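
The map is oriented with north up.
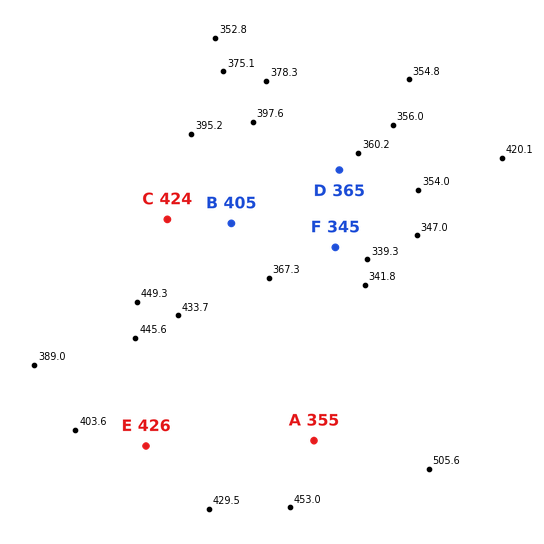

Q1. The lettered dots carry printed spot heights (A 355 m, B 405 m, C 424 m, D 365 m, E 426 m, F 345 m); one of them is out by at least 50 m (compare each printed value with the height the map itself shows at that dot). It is A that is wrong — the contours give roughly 417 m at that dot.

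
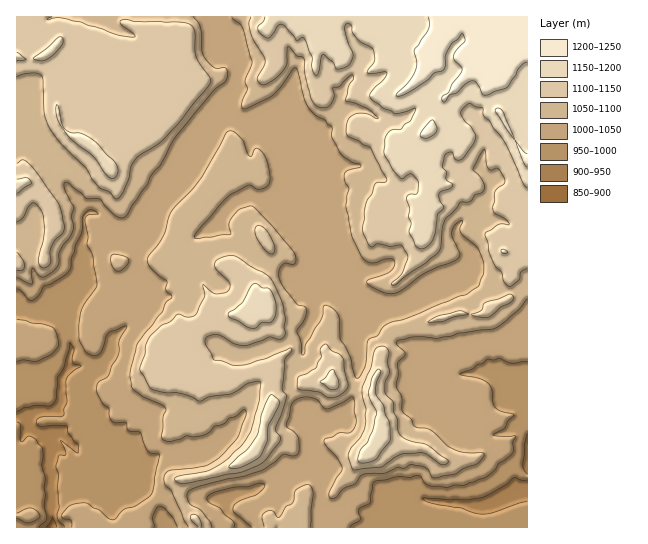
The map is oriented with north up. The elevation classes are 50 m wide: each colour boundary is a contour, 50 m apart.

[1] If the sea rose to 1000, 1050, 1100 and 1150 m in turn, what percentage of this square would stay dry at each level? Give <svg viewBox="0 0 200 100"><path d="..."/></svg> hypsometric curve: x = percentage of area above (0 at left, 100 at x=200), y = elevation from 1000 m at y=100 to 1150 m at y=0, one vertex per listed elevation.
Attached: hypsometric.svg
<svg viewBox="0 0 200 100"><path d="M173 100l-60-33-45-34-44-33"/></svg>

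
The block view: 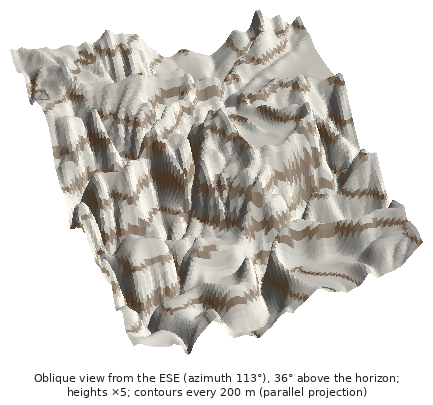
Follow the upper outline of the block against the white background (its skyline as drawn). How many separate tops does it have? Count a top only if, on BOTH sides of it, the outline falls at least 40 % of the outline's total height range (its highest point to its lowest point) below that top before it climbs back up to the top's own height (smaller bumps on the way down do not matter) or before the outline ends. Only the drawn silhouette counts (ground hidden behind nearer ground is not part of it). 0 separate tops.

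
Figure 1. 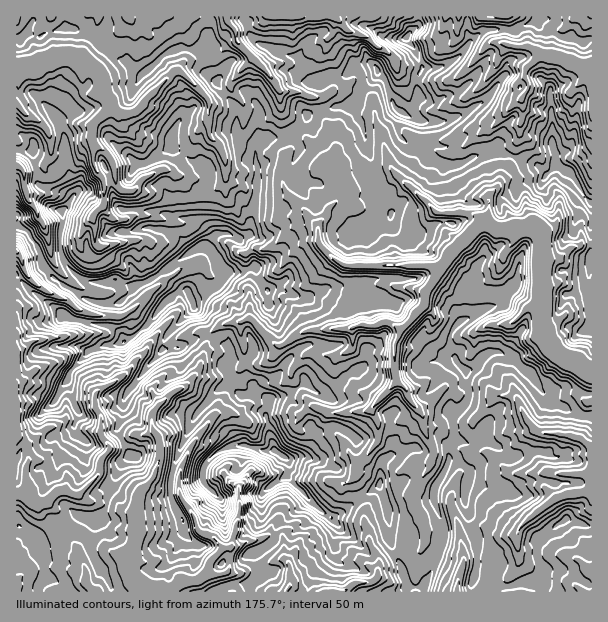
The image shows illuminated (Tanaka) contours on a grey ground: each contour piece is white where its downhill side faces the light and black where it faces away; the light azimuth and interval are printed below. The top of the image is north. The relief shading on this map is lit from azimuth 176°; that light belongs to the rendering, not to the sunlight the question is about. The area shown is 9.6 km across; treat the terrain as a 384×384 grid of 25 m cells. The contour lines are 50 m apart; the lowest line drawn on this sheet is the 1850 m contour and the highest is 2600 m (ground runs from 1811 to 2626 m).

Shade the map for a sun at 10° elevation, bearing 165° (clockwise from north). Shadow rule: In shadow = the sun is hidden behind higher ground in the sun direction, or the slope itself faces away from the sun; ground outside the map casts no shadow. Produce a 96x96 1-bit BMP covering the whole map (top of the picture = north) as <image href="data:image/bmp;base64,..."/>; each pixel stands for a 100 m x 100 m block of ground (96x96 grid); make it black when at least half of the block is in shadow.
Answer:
<image width="96" height="96" href="data:image/bmp;base64,Qk2+BAAAAAAAAD4AAAAoAAAAYAAAAGAAAAABAAEAAAAAAIAEAAATCwAAEwsAAAIAAAAAAAAA////AAAAAAAAMAA/gAcB/wAAAAgAIAAf/AIA/7AgAAAAAAAf/gAAfhgwMAEAAAAD/0AAHRgwHAIAAAcB+HAAjBgwGAgAAAEB+DAAAAAwGMgAAAAA/AAAAAAwGAAAAAAAf4AAAAAAeAAAAAeD3+AAAAAA/AAAAAfHj+AAAAAAfgAAAAfHDAAAAAAAH4D8AAcGDAAAAAAAD8H/AAAMDAAAAAAAD/f/HAAcBgAeAAAAB//+/gAYBgA/AAAAA////AQyBgB/gAAAAf7n+Aewd4D/wBgAB/7D/AeA98H/8BwAB/wAjgPc9/H/+BwgePwABwPe4/j5+Z4gf/4gBwHeG/gA+E4AAPA4BwHfCcAG+D8AAAAgA8HvgARGeA8YAASAAfnvwH/wPA8AMDCAA/3v///gPf8AP/7YD7/////APv8A3/yOHD////+A//8Yf/iHkxH///+z//4ID+AAwwEf/////fgMDgDwiAGf////+HgGCAD4CAH//////nMHAAP8AYH///zgP+djwBf+AMD//+AAH8PjwB7+B8B///wAD/OBAAP/A+E/7/4wB5kAACf/AfCf7/48A4AAAP//gPhPz/eeAwAAAf7/wHwHh/v/g8AwB/7/wB4DZ/v/w/A4D/7/4A4B5//nw/w8D/z/+AcAR/8Dwfvf//D//4dwBv/98d///+C//+G8B///+e9///hH//HAf8f///8f/8wAJ/zAf4H///+P/74cP/xgPwAA/f/D/757//4wAgAAAH/4H1xz+f8AAAAAAH/+HlwHx5+AAAAAAD/+AGAPv8/AAACAA//MAGA+f8f4AAfgD//BgHh44D/8AHH+B5/D4Hhjn//+AHj////h4Hjjf//+AHx////x4PjHf//+Hxx////x8Pz2///wP/5//+/58P7O///4P/58AAP88P+O///8f/9wAAP/+M8e////4bhgAAH//MYe////jFxgAAD//PI+f////3AwAAA/+HD+f////jgYAAy/+HF+f////gAYAA//cDj4P////gAMAA/+ADD/v////gAOABwBAAD/n////wAEAbgdAAH/z////wAAAOABgAH//////gAAA8AAwAH//////wAAA4AA4gP//////wAAAwAAAwf//////gAAAAAAAY//////8AAAAAGAA56f////8AAAAAPwD55f////8AAAAAH8PxPf////4AAAAAA/Pxj/////44AAAADfH5n/////x/gAAAAv/9n/////w/4AAAAP//3////v8/4AAAAH37z/H//3834AAD/B/7z/H//58z/gAM/w/7z+P///7j//AcH4f/z+P///nT//g4L+f77+v///G7/fA+/+P77////+H/4AA//vP/7//+f83/jgA8P3n/z/v8P5z/D8B+B/3/z/3wz/7/7+D+Q///z/hh5/99z//8+fz/j/AB8A/4L//w/P//AAAB/EPh///g/n/8AAAB/+Pn//+D/3/wAAAD/+ff//95/7zhfIBH/+f////8f8AD/PJD//ef///+P/+B/Gej////////v//A8="/>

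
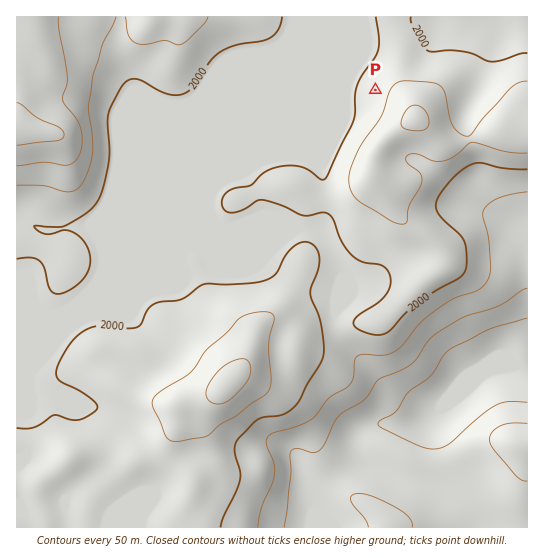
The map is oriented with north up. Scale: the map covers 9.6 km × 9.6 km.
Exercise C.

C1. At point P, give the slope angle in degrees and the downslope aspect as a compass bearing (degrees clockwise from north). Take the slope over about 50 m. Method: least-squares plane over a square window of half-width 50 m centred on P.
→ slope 5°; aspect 286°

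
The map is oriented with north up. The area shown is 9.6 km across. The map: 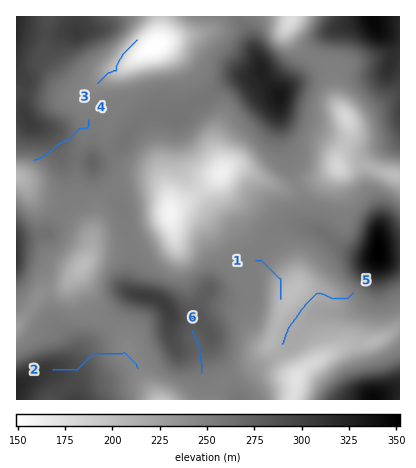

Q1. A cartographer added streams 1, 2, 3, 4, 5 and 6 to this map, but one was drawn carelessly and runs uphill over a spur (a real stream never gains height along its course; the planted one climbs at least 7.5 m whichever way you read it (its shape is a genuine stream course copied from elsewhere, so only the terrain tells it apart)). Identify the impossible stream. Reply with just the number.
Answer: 4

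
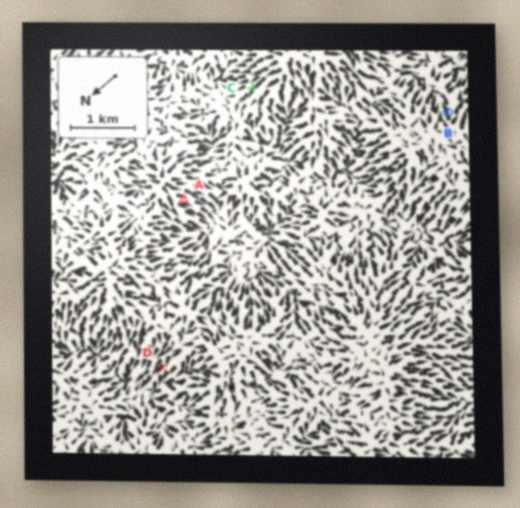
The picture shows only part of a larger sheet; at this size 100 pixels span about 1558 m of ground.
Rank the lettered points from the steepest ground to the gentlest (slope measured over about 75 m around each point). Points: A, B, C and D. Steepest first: A B D C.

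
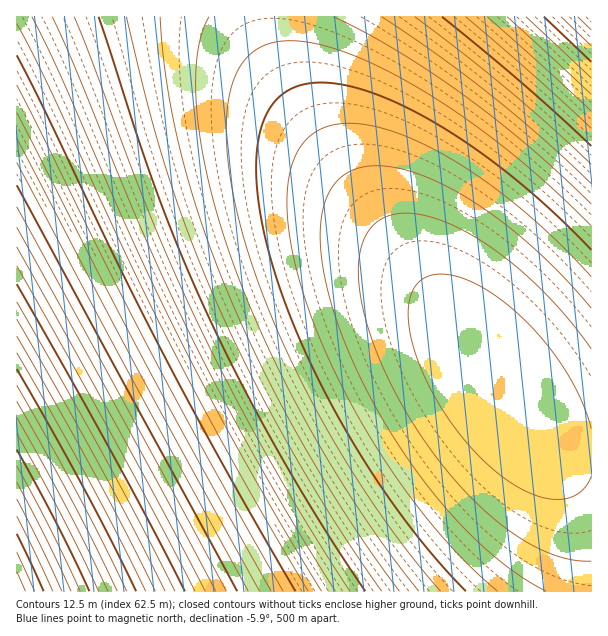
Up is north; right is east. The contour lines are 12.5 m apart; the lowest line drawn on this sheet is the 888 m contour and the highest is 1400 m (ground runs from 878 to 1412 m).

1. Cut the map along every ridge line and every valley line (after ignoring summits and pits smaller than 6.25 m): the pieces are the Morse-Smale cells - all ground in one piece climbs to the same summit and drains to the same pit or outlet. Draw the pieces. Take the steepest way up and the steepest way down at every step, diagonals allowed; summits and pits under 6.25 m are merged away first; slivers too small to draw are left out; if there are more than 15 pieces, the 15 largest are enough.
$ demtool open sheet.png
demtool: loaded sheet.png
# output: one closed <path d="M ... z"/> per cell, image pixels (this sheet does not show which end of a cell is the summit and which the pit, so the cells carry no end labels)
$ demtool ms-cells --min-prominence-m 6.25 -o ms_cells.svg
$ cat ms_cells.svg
<path d="M272 16l-256 1 0 574 575 1 1-139-20-2-14-5-16-10-16-16-156-208-48-69-22-38-12-24-11-28z"/><path d="M591 16l-319 1 2 24 14 40 26 50 34 49 178 240 26 24 29 8 11 0z"/>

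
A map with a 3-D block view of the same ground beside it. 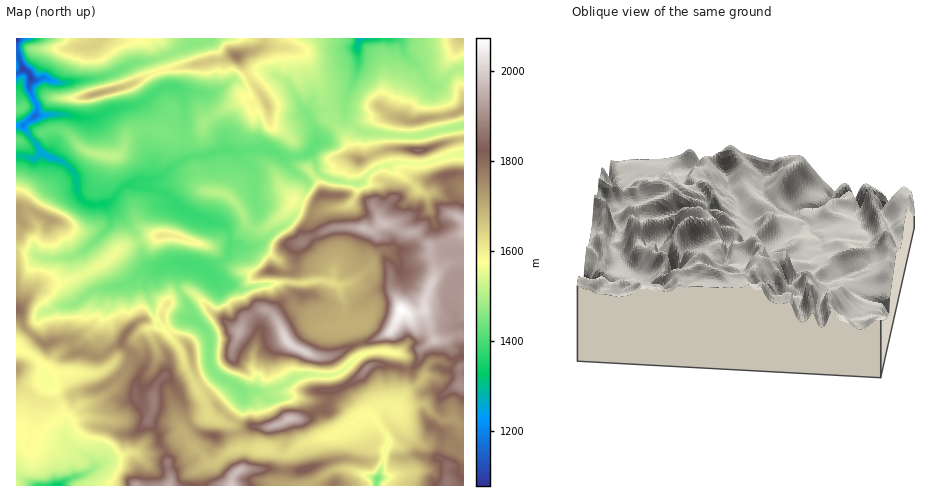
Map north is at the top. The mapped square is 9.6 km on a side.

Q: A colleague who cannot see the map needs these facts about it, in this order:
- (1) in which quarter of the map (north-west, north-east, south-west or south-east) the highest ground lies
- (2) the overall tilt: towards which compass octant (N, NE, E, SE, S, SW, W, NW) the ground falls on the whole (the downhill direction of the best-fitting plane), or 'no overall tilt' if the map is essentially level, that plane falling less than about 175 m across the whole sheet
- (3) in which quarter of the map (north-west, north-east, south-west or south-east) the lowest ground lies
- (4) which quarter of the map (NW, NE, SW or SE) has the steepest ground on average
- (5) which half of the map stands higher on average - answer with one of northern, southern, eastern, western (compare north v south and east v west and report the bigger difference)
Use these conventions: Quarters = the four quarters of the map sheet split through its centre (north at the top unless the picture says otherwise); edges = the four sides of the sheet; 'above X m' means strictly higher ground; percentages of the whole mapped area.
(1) Look to the south-east quarter for the highest ground.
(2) The general tilt is down to the north-west (the land rises towards the south-east).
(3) The lowest point lies in the north-west quarter of the map.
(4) The steepest ground, on average, is in the south-east quarter.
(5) The southern half stands higher on average than the northern half.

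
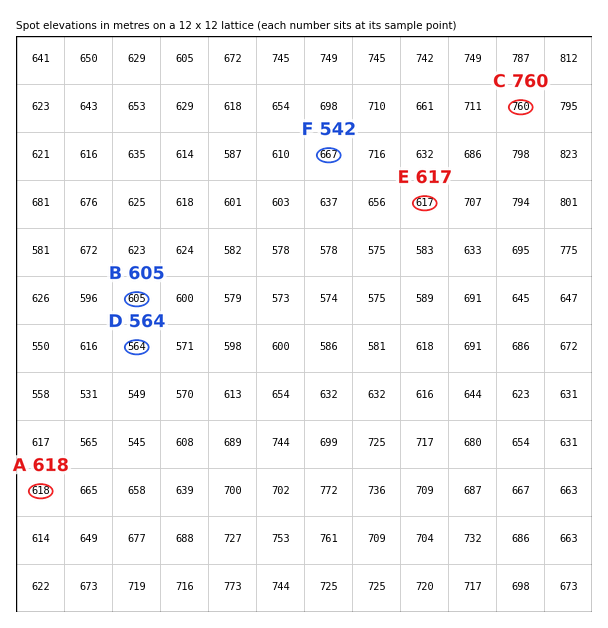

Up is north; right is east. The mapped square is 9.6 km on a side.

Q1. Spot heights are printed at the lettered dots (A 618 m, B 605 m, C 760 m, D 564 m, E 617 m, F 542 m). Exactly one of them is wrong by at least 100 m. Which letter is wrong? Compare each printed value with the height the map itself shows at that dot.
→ F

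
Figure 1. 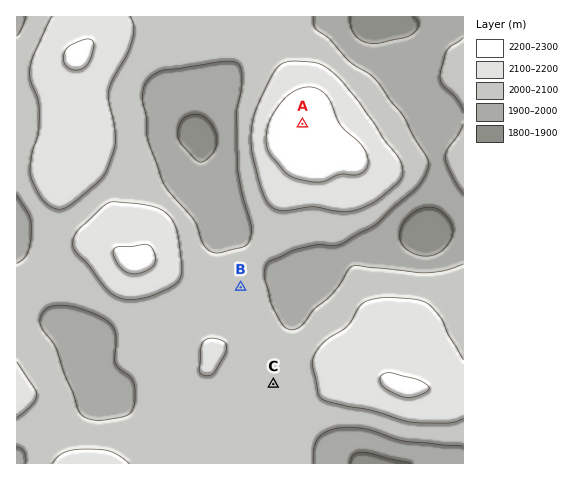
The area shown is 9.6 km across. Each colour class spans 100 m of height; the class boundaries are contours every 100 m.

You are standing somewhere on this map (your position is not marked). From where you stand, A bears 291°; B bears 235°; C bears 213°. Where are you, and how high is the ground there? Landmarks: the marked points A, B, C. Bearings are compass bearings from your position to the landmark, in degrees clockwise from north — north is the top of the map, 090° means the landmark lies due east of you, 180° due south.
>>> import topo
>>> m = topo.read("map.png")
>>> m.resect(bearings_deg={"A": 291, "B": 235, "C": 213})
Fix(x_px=414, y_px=167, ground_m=2050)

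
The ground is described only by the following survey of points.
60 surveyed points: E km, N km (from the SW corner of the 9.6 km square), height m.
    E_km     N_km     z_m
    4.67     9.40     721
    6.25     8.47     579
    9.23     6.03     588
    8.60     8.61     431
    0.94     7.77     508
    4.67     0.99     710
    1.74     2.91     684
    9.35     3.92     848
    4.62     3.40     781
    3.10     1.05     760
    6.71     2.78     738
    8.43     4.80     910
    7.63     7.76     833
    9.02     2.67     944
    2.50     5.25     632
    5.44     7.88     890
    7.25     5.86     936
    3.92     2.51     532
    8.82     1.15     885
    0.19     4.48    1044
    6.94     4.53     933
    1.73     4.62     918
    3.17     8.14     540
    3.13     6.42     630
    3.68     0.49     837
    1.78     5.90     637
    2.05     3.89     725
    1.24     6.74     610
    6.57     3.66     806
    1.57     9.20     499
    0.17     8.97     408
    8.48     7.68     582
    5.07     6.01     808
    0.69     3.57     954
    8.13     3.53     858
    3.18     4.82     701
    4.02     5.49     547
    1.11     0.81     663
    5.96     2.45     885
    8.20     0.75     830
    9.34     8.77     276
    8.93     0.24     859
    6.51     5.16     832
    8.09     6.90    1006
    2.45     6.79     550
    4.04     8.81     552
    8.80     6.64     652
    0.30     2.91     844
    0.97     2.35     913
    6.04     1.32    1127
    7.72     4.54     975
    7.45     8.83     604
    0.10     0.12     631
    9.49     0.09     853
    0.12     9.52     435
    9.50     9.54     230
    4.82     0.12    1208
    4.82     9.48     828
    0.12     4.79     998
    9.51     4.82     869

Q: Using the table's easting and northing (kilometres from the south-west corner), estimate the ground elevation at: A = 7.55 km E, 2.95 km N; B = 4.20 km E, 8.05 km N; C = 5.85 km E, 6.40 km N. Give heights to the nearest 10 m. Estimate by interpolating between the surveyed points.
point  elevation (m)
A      840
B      600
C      810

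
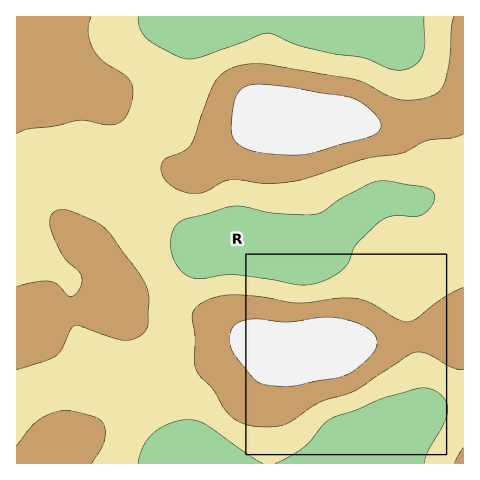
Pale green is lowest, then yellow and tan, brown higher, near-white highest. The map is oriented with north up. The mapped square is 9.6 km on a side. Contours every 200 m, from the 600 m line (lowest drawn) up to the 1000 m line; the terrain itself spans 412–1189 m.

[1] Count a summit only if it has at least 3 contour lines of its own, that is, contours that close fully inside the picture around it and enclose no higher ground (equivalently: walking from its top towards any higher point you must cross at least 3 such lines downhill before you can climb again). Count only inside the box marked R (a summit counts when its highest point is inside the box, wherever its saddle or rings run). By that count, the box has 0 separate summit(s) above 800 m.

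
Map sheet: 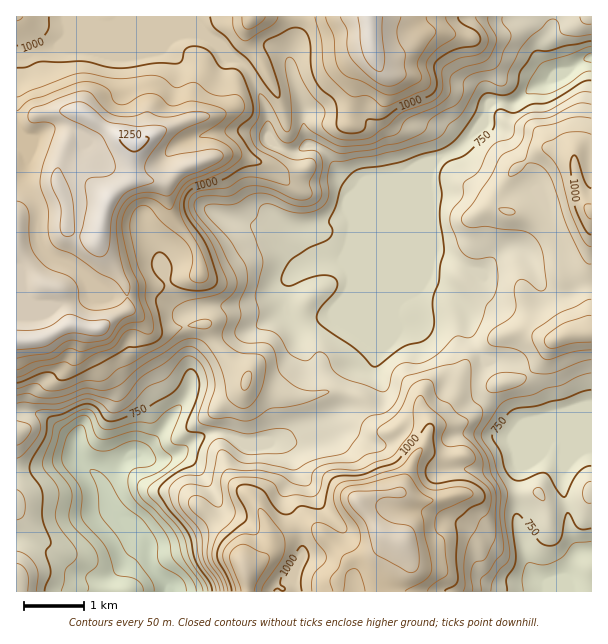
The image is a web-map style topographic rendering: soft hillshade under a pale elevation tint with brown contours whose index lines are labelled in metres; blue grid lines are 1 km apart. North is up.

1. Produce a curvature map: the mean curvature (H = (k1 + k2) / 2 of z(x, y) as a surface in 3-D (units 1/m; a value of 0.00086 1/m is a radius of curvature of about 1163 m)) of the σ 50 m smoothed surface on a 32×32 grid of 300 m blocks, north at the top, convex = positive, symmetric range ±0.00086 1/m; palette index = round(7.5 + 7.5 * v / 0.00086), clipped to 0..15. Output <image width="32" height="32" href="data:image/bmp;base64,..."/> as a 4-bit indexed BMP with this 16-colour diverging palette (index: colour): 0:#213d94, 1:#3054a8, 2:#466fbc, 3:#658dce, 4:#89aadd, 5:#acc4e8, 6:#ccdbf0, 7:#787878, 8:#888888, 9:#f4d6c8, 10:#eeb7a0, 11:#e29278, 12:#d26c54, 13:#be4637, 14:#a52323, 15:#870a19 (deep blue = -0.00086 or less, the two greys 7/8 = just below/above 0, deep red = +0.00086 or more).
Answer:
<image width="32" height="32" href="data:image/bmp;base64,Qk12AgAAAAAAAHYAAAAoAAAAIAAAACAAAAABAAQAAAAAAAACAAATCwAAEwsAABAAAAAAAAAAlD0hAKhUMAC8b0YAzo1lAN2qiQDoxKwA8NvMAHh4eACIiIgAyNb0AKC37gB4kuIAVGzSADdGvgAjI6UAGQqHANZ3eugQA/gku2dndMZWVmjYaKVTds38kliXedmUqThpVruldFWe98RaaKynh8dLc4p2VWI1hXe22Aq6lWfQbWu3ZUY0n+JPWYK8RXVmwGxLurlUr+90/Vca/s69/+TMPYiEVbWLLKqkjXW+MCVRWTuVInYwEY8jNFQ1GejfZHd2+zDHJcclJFdlV3L0QwV3d5VAjGoa6JhlZniana1kVncXtE2HYKvXm6d6KNV2hHVUZ+jKdaE56XiLpzn2hc63hqNbZ5VwS75nd0VbWpdVanbeV1aKgYxqlJl2VkaXhl+Xi/77D5vXJHWGZ3dllMyb7mVnS/kkeIhXdXd4d4VmdHp4pmXSZWllaLh3d3h5aZZGe4VaxG37l1Z5d4d2t1qHmJQ0vFNX9Wlnd3d3dXhoSXiTueo1XsV2eIh3eHSYZElLk8XIBM0iV2NHd3d02oqYP5O2ngDgBGIa1Wd3dXrJhU9Xxovt80llzrRnd3aHuGOKWKd1lY/6bevxM0VnlX10uGXGZtgVz9cQIndVNDaorKlhhX7PxCIgbG7+m7piU7yqrs/TR27/1adGtcEzhHe2qVeshWtHVeDyZpOqq7UTI4tVWZiah4eVwZiX/fgjm0ALZ1VERFa0LlOJnahiWZhkQGdnd3d3YrREV46Gur+oaqeoZ4h3d2fulmptdnlnJpaO"/>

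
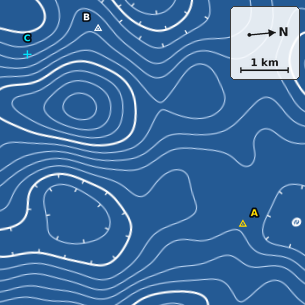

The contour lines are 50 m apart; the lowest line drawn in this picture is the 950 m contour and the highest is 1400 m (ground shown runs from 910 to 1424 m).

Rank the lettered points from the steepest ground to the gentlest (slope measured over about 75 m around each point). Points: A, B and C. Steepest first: C B A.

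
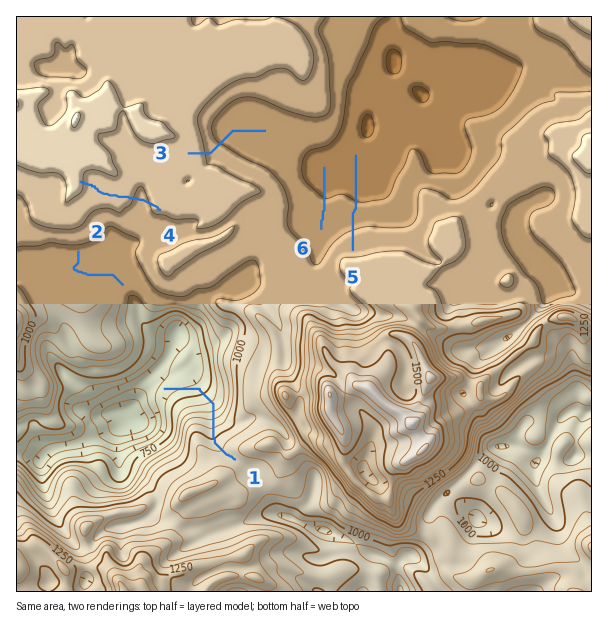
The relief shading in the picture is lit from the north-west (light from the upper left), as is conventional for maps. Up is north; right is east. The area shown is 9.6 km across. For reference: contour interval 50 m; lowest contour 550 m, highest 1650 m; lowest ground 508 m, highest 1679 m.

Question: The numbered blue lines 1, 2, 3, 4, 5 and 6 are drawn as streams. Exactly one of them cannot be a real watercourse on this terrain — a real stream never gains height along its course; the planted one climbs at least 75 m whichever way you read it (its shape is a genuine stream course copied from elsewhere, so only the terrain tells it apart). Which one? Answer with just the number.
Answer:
4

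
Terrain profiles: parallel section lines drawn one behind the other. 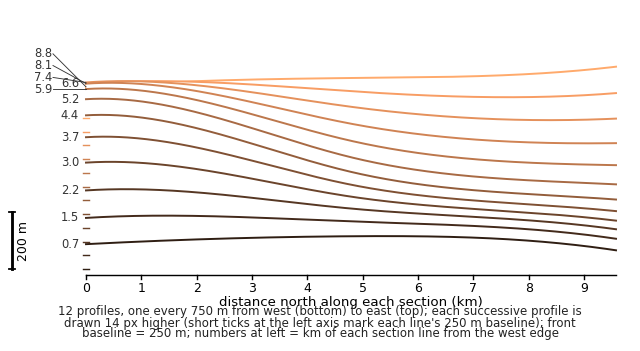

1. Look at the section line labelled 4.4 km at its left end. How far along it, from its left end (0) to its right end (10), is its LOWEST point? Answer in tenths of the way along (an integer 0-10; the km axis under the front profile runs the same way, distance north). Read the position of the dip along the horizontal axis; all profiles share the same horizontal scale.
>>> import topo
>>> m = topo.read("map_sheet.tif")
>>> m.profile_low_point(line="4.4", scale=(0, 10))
10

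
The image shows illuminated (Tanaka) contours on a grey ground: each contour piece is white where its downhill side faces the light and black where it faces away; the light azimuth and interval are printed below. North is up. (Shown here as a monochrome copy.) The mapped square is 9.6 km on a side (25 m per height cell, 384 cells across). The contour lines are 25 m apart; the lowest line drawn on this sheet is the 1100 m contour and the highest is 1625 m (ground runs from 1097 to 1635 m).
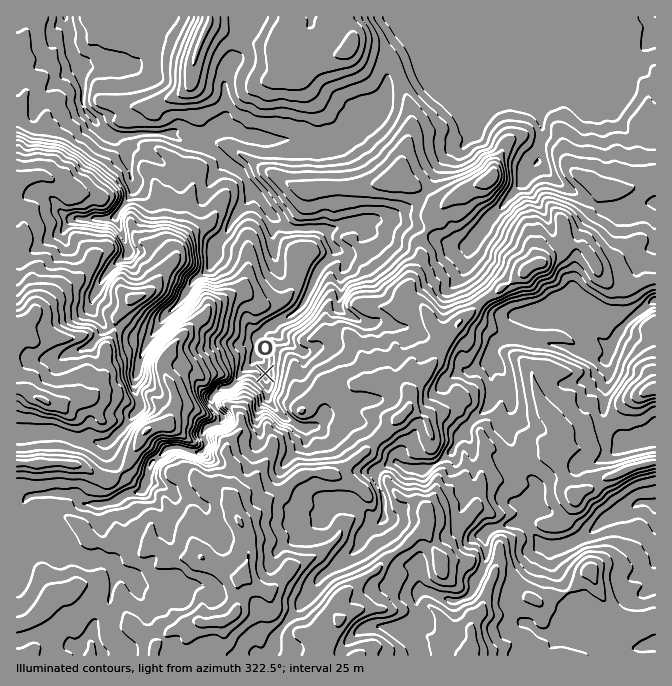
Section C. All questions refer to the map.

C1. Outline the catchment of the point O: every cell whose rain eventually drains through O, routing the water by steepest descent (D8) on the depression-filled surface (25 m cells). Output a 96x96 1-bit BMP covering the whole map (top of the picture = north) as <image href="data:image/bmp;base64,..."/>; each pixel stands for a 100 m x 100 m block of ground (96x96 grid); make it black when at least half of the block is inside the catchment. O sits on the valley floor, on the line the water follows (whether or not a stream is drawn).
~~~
<image width="96" height="96" href="data:image/bmp;base64,Qk2+BAAAAAAAAD4AAAAoAAAAYAAAAGAAAAABAAEAAAAAAIAEAAATCwAAEwsAAAIAAAAAAAAA////AAAAAAAAAAAAAAAAAAAAAAAAAAAAAAAAAAAAAAAAAAAAAAAAAAAAAAAAAAAAAAAAAAAAAAAAAAAAAAAAAAAAAAAAAAAAAAAAAAAAAAAAAAAAAAAAAAAAAAAAAAAAAAAAAAAAAAAAAAAAAAAAAAAAAAAAAAAAAAAAAAAAAAAAAAAAAAAAAAAAAAAAAAAAAAAAAAAAAAAAAAAAAAAAAAAAAAAAAAAAAAAAAAAAAAAAAAAAAAAAAAAAAAAAAAAAAAAAAAAAAAAAAAAAAAAAAAAAAAAAAAAAAAAAAAAAAAAAAAAAAAAAAAAAAAAAAAAAAAAAAAAAAAAAAAAAYAAAAAAAAAAAAAAAcAAAAAAAAAAAAAAAeAAAAAAAAAAAAAAA/AAAAAAAAAAAAAAA/wAAAAAAAAAAAAAA/4AAAAAAAAAAAAAA/8AAAAAAAAAAAAAAf/8AAAAAAAAAAAAAf//AAAAAAAAAAAAA///gAAAAAAAAAAAA///wAAAAAAAAAAAA///4AAAAAAAAAAAA///8AAAAAAAAAAAAf//+AAAAAAAAAAAAP///AAAAAAAAAAAAP///gAAAAAAAAAAAP///wAAAAAAAAAAAP///4AAAAAAAAAAAP+//4AAAAAAAAAAAP8f/4AAAAAAAAAAAH8P+AAAAAAAAAAAAD8AAAAAAAAAAAAAAA4AAAAAAAAAAAAAAAAAAAAAAAAAAAAAAAAAAAAAAAAAAAAAAAAAAAAAAAAAAAAAAAAAAAAAAAAAAAAAAAAAAAAAAAAAAAAAAAAAAAAAAAAAAAAAAAAAAAAAAAAAAAAAAAAAAAAAAAAAAAAAAAAAAAAAAAAAAAAAAAAAAAAAAAAAAAAAAAAAAAAAAAAAAAAAAAAAAAAAAAAAAAAAAAAAAAAAAAAAAAAAAAAAAAAAAAAAAAAAAAAAAAAAAAAAAAAAAAAAAAAAAAAAAAAAAAAAAAAAAAAAAAAAAAAAAAAAAAAAAAAAAAAAAAAAAAAAAAAAAAAAAAAAAAAAAAAAAAAAAAAAAAAAAAAAAAAAAAAAAAAAAAAAAAAAAAAAAAAAAAAAAAAAAAAAAAAAAAAAAAAAAAAAAAAAAAAAAAAAAAAAAAAAAAAAAAAAAAAAAAAAAAAAAAAAAAAAAAAAAAAAAAAAAAAAAAAAAAAAAAAAAAAAAAAAAAAAAAAAAAAAAAAAAAAAAAAAAAAAAAAAAAAAAAAAAAAAAAAAAAAAAAAAAAAAAAAAAAAAAAAAAAAAAAAAAAAAAAAAAAAAAAAAAAAAAAAAAAAAAAAAAAAAAAAAAAAAAAAAAAAAAAAAAAAAAAAAAAAAAAAAAAAAAAAAAAAAAAAAAAAAAAAAAAAAAAAAAAAAAAAAAAAAAAAAAAAAAAAAAAAAAAAAAAAAAAAAAAAAAAAAAAAAAAAAAAAAAAAAAAAAAAAAAAAAAAAAAAAAAAAAAAAAAAAAAAAAAAAAAAAAAAAAAAAAAAAAAAAAAAAAAAAAAAAAAAAAAAAAAAAAAAAAAAAAAAAAAAAAAAAAAAAAAAAAAAAAAAAA="/>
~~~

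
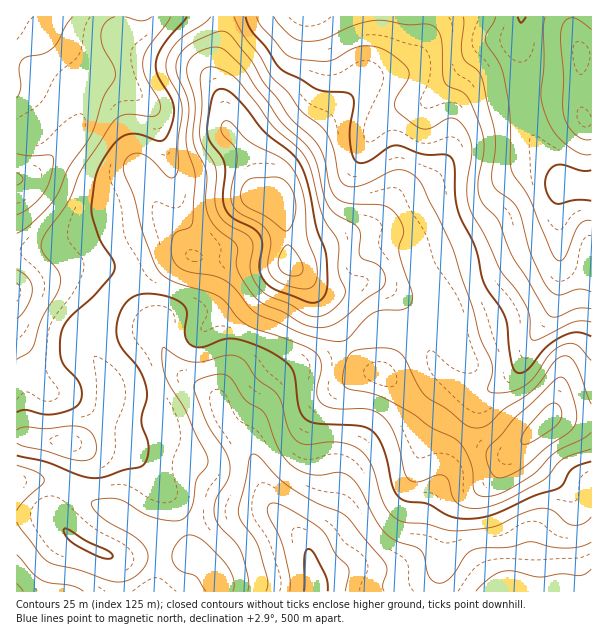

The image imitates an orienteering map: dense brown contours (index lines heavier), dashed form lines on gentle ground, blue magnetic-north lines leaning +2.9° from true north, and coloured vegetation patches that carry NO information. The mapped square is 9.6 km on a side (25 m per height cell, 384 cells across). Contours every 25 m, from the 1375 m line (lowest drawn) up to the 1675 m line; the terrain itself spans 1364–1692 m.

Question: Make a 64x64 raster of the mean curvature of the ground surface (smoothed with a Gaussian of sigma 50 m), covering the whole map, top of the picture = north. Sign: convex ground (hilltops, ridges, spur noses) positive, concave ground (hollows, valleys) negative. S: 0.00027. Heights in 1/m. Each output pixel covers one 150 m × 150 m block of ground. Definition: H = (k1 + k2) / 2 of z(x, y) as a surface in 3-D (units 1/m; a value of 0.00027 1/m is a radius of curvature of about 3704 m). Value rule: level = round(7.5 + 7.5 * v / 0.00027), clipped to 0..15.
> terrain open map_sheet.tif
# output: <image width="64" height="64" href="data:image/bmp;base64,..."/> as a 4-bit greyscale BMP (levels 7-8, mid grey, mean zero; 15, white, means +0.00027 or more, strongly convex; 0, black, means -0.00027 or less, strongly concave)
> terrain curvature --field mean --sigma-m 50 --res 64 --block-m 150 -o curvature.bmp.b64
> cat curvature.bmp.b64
<image width="64" height="64" href="data:image/bmp;base64,Qk12CAAAAAAAAHYAAAAoAAAAQAAAAEAAAAABAAQAAAAAAAAIAAATCwAAEwsAABAAAAAAAAAAAAAAABEREQAiIiIAMzMzAERERABVVVUAZmZmAHd3dwCIiIgAmZmZAKqqqgC7u7sAzMzMAN3d3QDu7u4A////AGeHVDNFZ3ZVeZeM/+qJrMggN6u6qpmZqpdmdlVnh3iaaJhlRWeJmGV5l3rvyXebtxA2eIiIiImrqGZmVWeHZ5poqpd4mszKdnmoeLynZoqVEmhlVWZmeauoZmVVeIZmiWerqqvN7tuGebqIq6dmiYQCioVFZlVnq6hmZmeIdmZ4V5qqvN3duXZpu6qrqHeJcwOLlmZ3dlaJhlZ4iYiId4homqu7u6mHVmeauqqYiJhiA4qXZ4mHZWdlRWiYd4mpmYmaq7qXZlVnZXiYh3d4h0IleYdniZh1VlREZ3ZWeau7mqqrqGVEVVVWd3dVVWdkM1eIdmaKqXVXd2VVQzRnm8yrvMqWVEVVZ4iIdlRVVTM1iYdmZoq5dnm7qXUyI0V6u5vdyWRERFaJqqqGVWZTI1eZl2VXm7l2es3tuGQiJGm7ebuWMzRFaJq7uoZmdlM1eJmXZVaKuoZ5rO/+t0M1iak1ZlMjVlVoqqqYd3iGQ1eJmZdlVnrNuGZ4vv/rhmiYdhESIkeZdnmZiHd5qpZEaJmZh2VVaM7ZZVVq3uypmHVEIRElisuYiZh3Z5vLlTRomqmGVVVXvdllQ0e83MuWMRJlRXm8y6iJmHZ4vNt0NGmqmGVVVVesuXVEWM3dy3MRNNy73/25mImYd4q8uFM0ebqXVVVVV5uodlaL3u7slUVo/////ZiHiIiImrp1REV5uoZVVlVXmqh3eJqqvf7JiKr/7u/8h3d3eImrlkNFVWmql2ZmVFeamIial1aM7/27uvyXial3h2Z3irqEI2dlaKupd3ZURpqYmrp0NYrO/+youEM1VniYdmibumMkeGRHq7qYh1RXmYmruWRGiqz//ZaXMiNFebqGeauoUySIZDabu7qYZWipmaqXVFeJm+/8dKdUREV6uoeKuoZDJHh1RYm7zLmHirqZmHUzRVZ53/tjqGVVVYq6iJqXQzMkaIdmeJrNy6q8uph2VEVTISbP+2O4ZmZmirqJqWMiMzNoqZh2eJu7vMy5dlVWiYYgAp/9hLh3iIiaqZmoQiRVM0eamHVFeKq83KhlVWm8uVAAj/+EqGiamZmYiZcyWJdTNXiHVDRXmau7qGVWi8y6cgB//5OGZ5qZmYh4hjWcynREVlVDI1d4iJmXZWeruYiEAF7/tGZomqqYh2dlNr/sllZlVEM0VmVVZ3d2aLuXZ4YQGf/XZnmqqpiHZVQ2vuyYeIdlVnd3VERFZmZpu4ZnmFACjtlWiqqqmYdlQzWcy5iImGZ5u6hkM0VmZmnLhmialQA5ylaJmaqZmGVDNGiYdniIZWruyYYyNWd2acuGeJq5UBapVoiImZmZdlQzRWVUVohjSd7KqFNGmYZpy4d4mrpyJoc1d3eIiZmHZlRFVDM2iXVY3rq7lmmqh3m6h3iaqWI2hiRmZ3iImZiHZmZVQ0aLuZzuqKzLu6l2ebp2aJqoUjeGRWZmd4iIiIiIiIdmZ63///6EWc7bhlZ5qXZnipdCNod3d3Znd3dneJvMupiIrv///XIUnNp1VomYd3d4h1IlipiIh2ZmZmZnnO7amHeN///sgxJZqGRXiZiZh3d3UyWcqpmYd3d3d2ec7rhlMjfv/KqXQ0Z2VWiZmaqHZmZjJa6qqqmHeIiHd4vKdDIAAp3JiImGVWVniYibuXZnd2Qlv5q7qYeIiId4mpdDMgABjMl2aJmHd4mZiKuoZniIdDW/aKu6iIiHd4mpdDRWUhWt24VHmqqqqZiJqoZniZhjNr5GirqpiHZnm7hURpvKm97tpTWJmrqYd4qoZWmrl1NHvTRomqqYdmerljRovv/+7/+1I2iJmYdmiqdDabunQ1iqQ0V5mph2aKp0NGiu//7f/7UBRniIh3eKp0NIqpdDV3dDJGiaqXZpumQ0Vnz/+77/tQAUeJmZiJq4UjV4hkNFRDITaKqqh4rKYzNEWe+4nf6lEANomrqYm7ljI1ZmUzNEIhNYq7uprdpSIzI3zJed/acxEkeau6mby4UzRWdkM1dUM0aKu7vO2UEjM0eqiL79p1QyJYq6mJvMqGRFaHVFepl0I0ebvN3HITeHeaqaztyXZlMjeal2is3KhUVndUac3bcxE2m7zKURat7cuqvMuYdmZDNpmFVpvNuWVVZlV77uyWIBR6u6hAJr//67uql2ZmdlM2mnVGi8y5dUVVV678y6hSE2q6lzAVnv/ru5dkRFd3ZEWJhUaby6hlVVRpz/qqqoUjaal1IAJr/+y6hkMjZ5h2VXh1RpvKh2VVVWre2Iial0RpmGMAAEn/7LuXUyRomZhlVlRGm7p2VVZVesynd4moZXmWQgABSu/suph1RWiZmYdlVUV6uoZVZmZ6upd3eal1aHUyEjWM/+uYd3dmZ4mZmHd3ZWiqllVnZmm6mHd5qXZnZURWis7ty5dUV4d3eJmpmJmHVoqoZWZlaKuph3iZhlVlV5vO/9urqFM2iHd4mqqZmqllaal2ZmVYu7uYeIiHZmdnrO//2pq6dDWJh3iqqpmaqnVXqodmZVi8y5dnd3d3h3aL3u7bqqqFNGd3eau6mImqlkWJdlVVac3ah2ZmeImYZWm8zM3KiIdDRWZ5qqmHeKqnVFZTM1Z6zciHd2d4mphkRpqYret1Z1NEVWiJiId4mql1RFMiV5vMuIiId4mqqWQ0Z2Vr21I0REVVZnd3d3eaqodnhjJYrMuZqZiImqupdCNFQ0nKQRJEVmZVZmZ2Z5qqmJq4Q2m8yo"/>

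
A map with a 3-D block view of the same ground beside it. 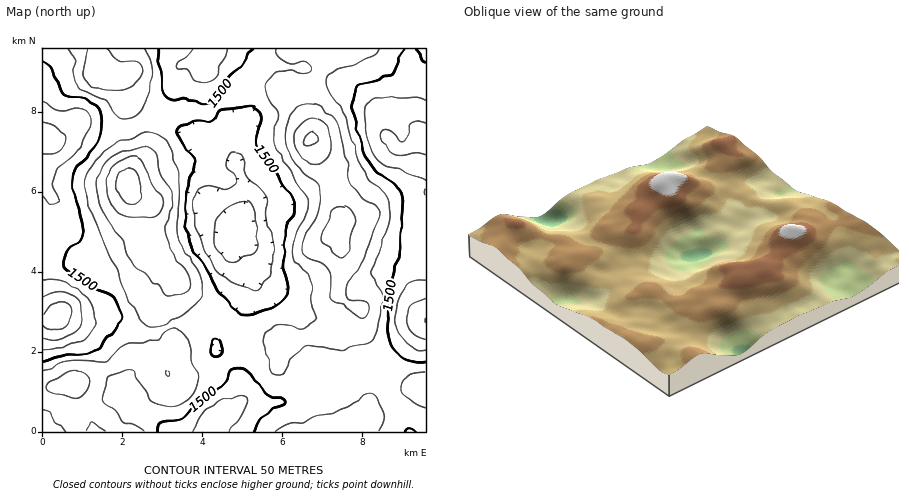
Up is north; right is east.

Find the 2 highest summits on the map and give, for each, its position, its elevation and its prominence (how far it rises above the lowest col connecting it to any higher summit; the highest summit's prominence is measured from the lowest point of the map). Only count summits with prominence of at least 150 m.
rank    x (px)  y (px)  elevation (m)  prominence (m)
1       126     184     1728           412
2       310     138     1709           199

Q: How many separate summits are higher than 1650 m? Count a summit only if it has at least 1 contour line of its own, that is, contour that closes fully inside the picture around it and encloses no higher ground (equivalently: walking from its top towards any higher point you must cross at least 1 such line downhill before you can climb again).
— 3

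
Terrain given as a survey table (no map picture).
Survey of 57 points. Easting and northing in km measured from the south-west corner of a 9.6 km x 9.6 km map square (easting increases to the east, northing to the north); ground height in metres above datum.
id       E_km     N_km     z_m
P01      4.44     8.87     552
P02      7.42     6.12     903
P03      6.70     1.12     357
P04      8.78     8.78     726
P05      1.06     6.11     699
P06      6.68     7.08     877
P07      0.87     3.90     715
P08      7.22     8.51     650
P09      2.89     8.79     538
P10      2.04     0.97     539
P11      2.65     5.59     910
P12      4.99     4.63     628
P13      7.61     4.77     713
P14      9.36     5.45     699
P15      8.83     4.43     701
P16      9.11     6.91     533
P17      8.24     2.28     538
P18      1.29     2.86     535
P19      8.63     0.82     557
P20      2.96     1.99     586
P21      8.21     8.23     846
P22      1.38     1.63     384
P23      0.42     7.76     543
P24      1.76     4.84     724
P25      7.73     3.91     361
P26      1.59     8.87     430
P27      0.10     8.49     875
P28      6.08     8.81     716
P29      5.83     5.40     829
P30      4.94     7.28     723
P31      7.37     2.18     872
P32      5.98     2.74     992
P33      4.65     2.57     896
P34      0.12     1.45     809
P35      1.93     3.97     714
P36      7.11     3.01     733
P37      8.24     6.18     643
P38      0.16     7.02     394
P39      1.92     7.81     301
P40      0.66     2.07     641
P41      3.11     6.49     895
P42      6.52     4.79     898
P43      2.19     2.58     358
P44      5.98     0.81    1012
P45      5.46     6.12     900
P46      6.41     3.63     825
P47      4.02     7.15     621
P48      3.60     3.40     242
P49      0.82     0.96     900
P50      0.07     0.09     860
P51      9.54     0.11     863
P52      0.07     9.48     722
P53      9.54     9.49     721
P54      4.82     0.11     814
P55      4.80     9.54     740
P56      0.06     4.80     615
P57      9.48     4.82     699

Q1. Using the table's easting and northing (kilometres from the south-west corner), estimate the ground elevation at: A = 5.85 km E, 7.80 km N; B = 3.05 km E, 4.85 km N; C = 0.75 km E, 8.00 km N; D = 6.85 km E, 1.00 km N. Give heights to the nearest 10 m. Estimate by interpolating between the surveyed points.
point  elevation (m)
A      720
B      650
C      620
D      400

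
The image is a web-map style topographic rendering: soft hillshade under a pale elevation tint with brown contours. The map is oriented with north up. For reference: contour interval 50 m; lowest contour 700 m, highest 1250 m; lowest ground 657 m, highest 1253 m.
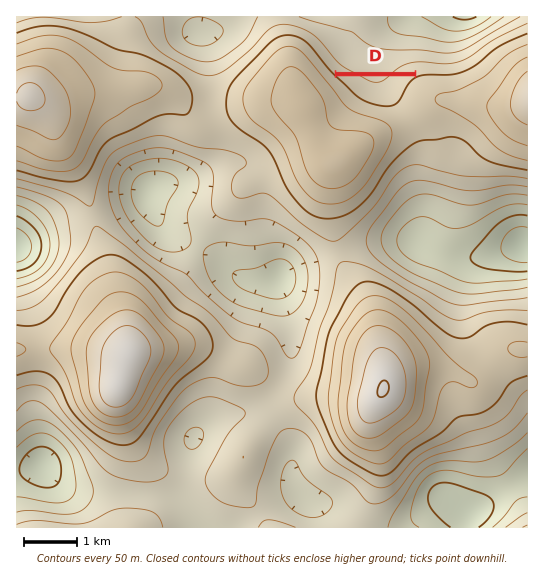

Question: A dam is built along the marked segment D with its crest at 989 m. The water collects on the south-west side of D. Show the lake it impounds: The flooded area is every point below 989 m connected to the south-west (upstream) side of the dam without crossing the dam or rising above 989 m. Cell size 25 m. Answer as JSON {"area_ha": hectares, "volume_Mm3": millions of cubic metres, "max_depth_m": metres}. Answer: {"area_ha": 41.7, "volume_Mm3": 8.66, "max_depth_m": 46}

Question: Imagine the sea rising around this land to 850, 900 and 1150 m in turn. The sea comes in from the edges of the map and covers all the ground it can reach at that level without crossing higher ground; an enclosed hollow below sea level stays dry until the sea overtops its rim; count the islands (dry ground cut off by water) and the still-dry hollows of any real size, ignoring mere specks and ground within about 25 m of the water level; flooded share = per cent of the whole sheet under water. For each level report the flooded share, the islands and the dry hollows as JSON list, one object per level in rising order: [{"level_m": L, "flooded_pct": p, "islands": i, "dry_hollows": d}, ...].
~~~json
[{"level_m": 850, "flooded_pct": 12, "islands": 0, "dry_hollows": 2}, {"level_m": 900, "flooded_pct": 25, "islands": 0, "dry_hollows": 1}, {"level_m": 1150, "flooded_pct": 94, "islands": 2, "dry_hollows": 0}]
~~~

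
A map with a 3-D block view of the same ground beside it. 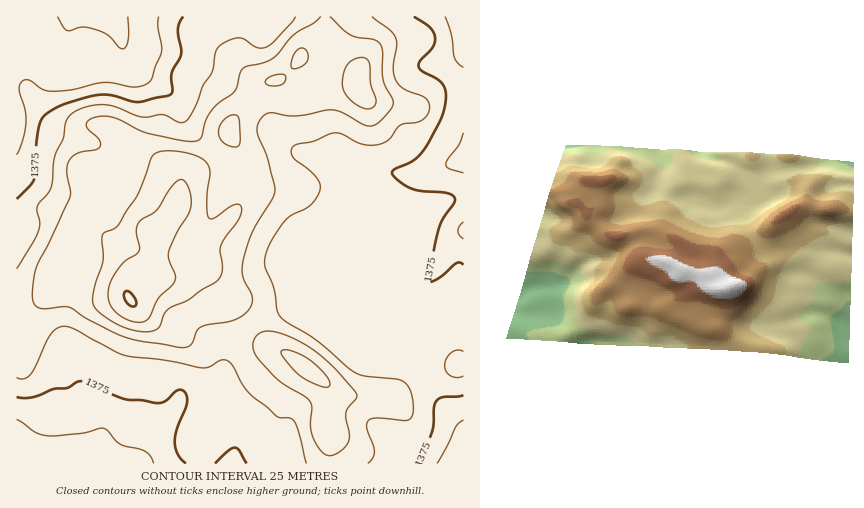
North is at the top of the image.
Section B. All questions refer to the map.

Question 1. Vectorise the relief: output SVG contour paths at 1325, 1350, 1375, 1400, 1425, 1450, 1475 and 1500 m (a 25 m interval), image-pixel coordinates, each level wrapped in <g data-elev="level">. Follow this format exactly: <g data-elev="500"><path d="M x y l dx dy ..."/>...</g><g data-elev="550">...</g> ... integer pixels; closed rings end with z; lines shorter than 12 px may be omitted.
<g data-elev="1325"><path d="M128 17l0 23-2 6-3 3-5-3-10-11-11-5-14-3-16 3-4-3-6-10"/></g><g data-elev="1350"><path d="M437 463l11-18 7-18 8-7"/><path d="M17 419l18 13 12 4 34-3 18-5 5 0 16 16 26 8 5 5 3 6"/><path d="M463 239l-4-4-1-4 1-4 4-5"/><path d="M463 173l-14-4-3-4 2-6 11-15 4-11"/><path d="M463 67l-5-4-4-6-3-22-6-18"/><path d="M159 17l-1 9 4 26-10 26-6 6-13 3-21-4-9 0-32 7-19 1-10-2-14-9-3 0-4 2-2 8 6 20 1 13-4 18-5 14"/></g><g data-elev="1375"><path d="M215 463l13-12 7-3 4 3 8 12"/><path d="M419 463l13-32 2-24 2-5 6-5 21-2"/><path d="M17 397l8 1 9-1 19-8 15-1 13-7 6 1 37 17 19 1 14 3 7-1 12-11 6-1 4 5 1 8-10 27-2 12 3 12 8 9"/><path d="M463 265l-3-2-4 0-17 15-7 4-3-1 10-53 5-10 10-15 1-4-3-4-6-2-25-2-10-3-12-7-7-8 2-4 20-9 9-9 17-31 5-17 1-12-4-7-5-5-15-8-3-4 1-6 14-15 1-6-1-6-6-8-14-9"/><path d="M183 17l-3 5-2 7 3 25-9 19 0 21-5 2-29 6-27-7-15 0-32 9-15 8-7 6-3 9-3 18-2 34-4 7-13 13"/></g><g data-elev="1400"><path d="M368 463l5-5 1-6-7-24 1-7 2-2 6-1 28 3 6-2 3-5 0-7-3-18-5-6-6-3-34-4-10-3-39-33-33-21-5-7-4-24-8-19-1-7 5-18 13-21 8-7 20-11 5-6 4-9 0-7-4-7-23-19-2-6 3-5 5-2 15-3 21-8 7 1 21 10 8 1 8-1 10-5 11-14 20-4 5-3 3-5 1-8-3-6-21-9-8-8-4-13 4-23-1-8-6-8-18-13"/><path d="M17 377l7 2 6-4 20-40 6-6 7-3 12 3 41 23 11 4 39 4 36 8 7-1 11-6 5-1 7 5 11 20 9 11 25 20 13 2 4 3 5 12 7 30"/><path d="M463 351l-5-1-6 2-6 6-1 7 1 6 5 5 7 2 5-2"/><path d="M295 17l-21 24-8 6-9 1-13-9-5-1-9 2-10 6-5 7-3 20-9 12-10 27-8 10-6 0-17-7-15 2-7 0-24-10-12-2-19 2-14 8-5 7-3 16-8 19-4 31-14 19 3 16-2 8-21 38"/></g><g data-elev="1425"><path d="M327 455l5 0 5-2 7-5 4-6 1-8-3-21 2-6 8-9 0-5-23-27-25-20-15-8-14-5-10-2-9 2-4 4-3 5 0 6 3 7 22 25 31 21 3 6-2 17 2 11 7 13z"/><path d="M321 17l-8 7-20 11-21 24-8 4-16 3-5 2-3 6-5 16-4 5-13 8-7 8-6 11-3 15-4 3-13 1-37-8-29-13-9-3-13 0-9 3-2 4 1 3 12 12 1 7-4 4-20 4-5 3-3 5-1 11 3 17 0 6-34 73-4 25 1 7 3 5 7 3 26-2 19 12 36 18 16 4 42 7 6-1 3-3 5-12 5-5 31-6 14-9 5-6 1-7-9-23 1-18 8-26 20-32 3-10-8-32-10-25 0-7 3-7 5-4 5-2 25 3 38-6 10 3 21 12 7 1 10-5 12-16 0-6-10-19 0-28-2-7-7-5-17-3-7-2-20-18"/></g><g data-elev="1450"><path d="M321 386l7 1 2-2 0-3-5-7-10-11-19-11-10-3-5 1 2 6 14 17 10 6z"/><path d="M141 332l9 0 7-3 3-3 4-11 4-6 20-9 30-20 4-11-2-18 1-6 5-9 11-14 4-8 0-8-5-2-7 3-14 11-6 0-2-4 0-12 3-27-1-7-6-8-13-6-22-3-8 1-6 2-3 5-7 21-8 18-18 27-5 4-8 3-3 4 1 24-9 28-1 11 0 6 7 8 15 10 12 6z"/><path d="M230 146l7 1 3-4-1-24-2-3-2-1-5 1-6 3-5 11 2 10z"/><path d="M366 109l8-2 2-6-5-17-2-22-3-3-5-2-8 3-6 6-4 8-1 11 3 7 5 7 7 6z"/><path d="M269 85l7 1 6-2 3-3 1-5-6-2-11 3-4 5z"/><path d="M292 68l7 0 8-6 1-7-3-6-5-1-5 4-3 9z"/></g><g data-elev="1475"><path d="M137 322l7 0 4-3 10-20 13-13 4-6 0-4-6-16 0-8 8-20 12-18 2-11-2-15-3-6-4-2-4 1-5 4-16 25-18 12-3 9 4 15-1 5-17 14-9 11-4 9-1 13 4 10 11 10z"/></g><g data-elev="1500"><path d="M131 306l4 0 1-5-5-8-5-2-2 2 0 5 3 4z"/></g>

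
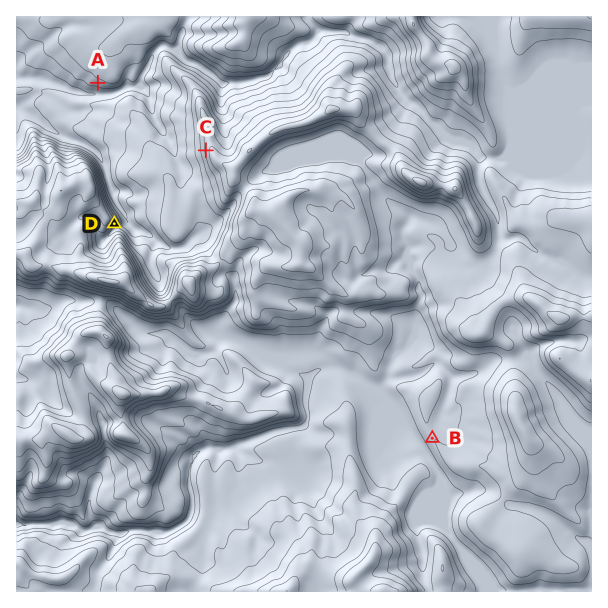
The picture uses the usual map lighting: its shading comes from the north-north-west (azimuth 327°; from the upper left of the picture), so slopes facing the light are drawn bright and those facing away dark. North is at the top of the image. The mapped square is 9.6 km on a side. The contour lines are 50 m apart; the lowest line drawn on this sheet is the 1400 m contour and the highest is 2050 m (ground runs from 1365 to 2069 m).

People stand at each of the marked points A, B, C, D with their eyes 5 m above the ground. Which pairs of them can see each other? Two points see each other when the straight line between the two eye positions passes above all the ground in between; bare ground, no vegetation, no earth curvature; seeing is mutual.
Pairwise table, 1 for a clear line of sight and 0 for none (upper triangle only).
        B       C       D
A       0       1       0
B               0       0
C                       1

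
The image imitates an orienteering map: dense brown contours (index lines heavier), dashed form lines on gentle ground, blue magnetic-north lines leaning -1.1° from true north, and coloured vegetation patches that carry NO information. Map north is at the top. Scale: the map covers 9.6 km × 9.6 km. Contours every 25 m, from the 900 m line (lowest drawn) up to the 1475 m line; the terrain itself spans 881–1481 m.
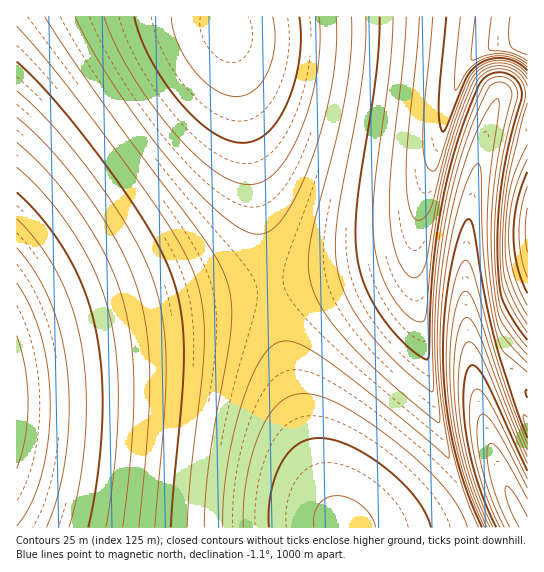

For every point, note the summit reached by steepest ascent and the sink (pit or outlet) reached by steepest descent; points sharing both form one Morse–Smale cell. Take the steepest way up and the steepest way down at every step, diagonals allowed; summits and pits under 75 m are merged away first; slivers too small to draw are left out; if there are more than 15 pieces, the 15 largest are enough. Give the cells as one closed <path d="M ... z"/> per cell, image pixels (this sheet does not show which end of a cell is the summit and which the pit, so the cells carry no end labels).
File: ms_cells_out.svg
<path d="M225 16l-209 1 1 326 93-26 161-31-35-221z"/><path d="M527 35l-12 6-30 8-7 4-15 17-11 27-17 65-11 29-9 50-3 6-7 8-18 6-37 10-79 15 13 71 20 74 24 68 17 29 183-1 0-134-9-9-6-1-27 10-7 10-10-52-4-44 2-73 10-69 8-31 14-37 3-2 26-1z"/><path d="M270 287l-124 22-75 18-54 16-1 184 327 1-15-29-24-68-20-74z"/><path d="M527 16l-302 1 0 8 7 20 9 52 29 188 43-6 74-18 18-6 7-8 12-56 11-29 10-44 14-40 6-12 13-13 13-6 20-4 15-7 2-2z"/><path d="M527 95l-25 0-3 2-16 46-12 58-6 53 0 53 7 63 7 34 7-11 27-10 6 1 9 7z"/>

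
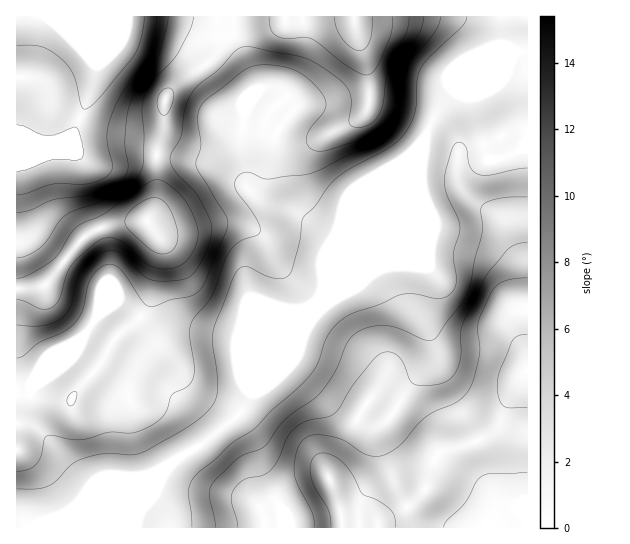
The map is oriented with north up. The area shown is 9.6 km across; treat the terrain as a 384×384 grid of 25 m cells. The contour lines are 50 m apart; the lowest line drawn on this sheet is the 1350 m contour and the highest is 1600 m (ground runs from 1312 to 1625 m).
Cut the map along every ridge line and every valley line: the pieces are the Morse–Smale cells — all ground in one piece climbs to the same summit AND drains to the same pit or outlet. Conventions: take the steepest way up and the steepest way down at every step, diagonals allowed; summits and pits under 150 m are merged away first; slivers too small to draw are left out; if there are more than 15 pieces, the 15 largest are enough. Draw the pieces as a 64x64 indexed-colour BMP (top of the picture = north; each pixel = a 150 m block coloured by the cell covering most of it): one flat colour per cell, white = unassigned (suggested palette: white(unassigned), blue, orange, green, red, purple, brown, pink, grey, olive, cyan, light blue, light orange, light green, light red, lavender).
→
<image width="64" height="64" href="data:image/bmp;base64,Qk12CAAAAAAAAHYAAAAoAAAAQAAAAEAAAAABAAQAAAAAAAAIAAATCwAAEwsAABAAAAAAAAAA////ALR3HwAOf/8ALKAsACgn1gC9Z5QAS1aMAMJ34wB/f38AIr28AM++FwDox64AeLv/AIrfmACWmP8A1bDFABESIiIiIiIiIiIiIiIiIiIiIiIiIiIiIiIiIiIiIiIiERESIiIiIiIiIiIiIiIiIiIiIiIiIiIiIiIiIiIiIiIRERESIiIiIiIiIiIiIiIiIiIiIiIiIiIiIiIiIiIiIhERERESIiIiIiIiIiIiIiIiIiIiIiIiIiIiIiIiIiIiERERERERIiIiIiIiIiIiIiIiIiIiIiIiIiIiIiIiIiIRERERERERIiIiIiIiIiIiIiIiIiIiIiIiIiIiIiIiIhERERERERERIiIiIiIiIiIiIiIiIiIiIiIiIiIiIiIiERERERERERERIiIiIiIiIiIiIiIiIiIiIiIiIiIiIiIRERERERERERERIiIiIiIiIiIiIiIiIiIiIiIiIiIiIhERERERERERERERIiIiIiIiIiIiIiIiIiIiIiIiIiIiERERERERERERERESIiIiIiIiIiIiIiIiIiIiIiIiIiIRERERERERERERERESIiIiIiIiIiIiIiIiIiIiIiIiIhEREREREREREREREREiIiIiIiIiIiIiIiIiIiIiIiIiERERERERERERERERERIiIiIiIiIiIiIiIiIiIiIiIiIRERERERERERERERERESIiIiIiIiIiIiIiIiIiIiIiIhEREREREREREREREREREiIiIiIiIiIiIiIiIiIiIiIiERERERERERERERERERESIiIiIiIiIiIiIiIiIiIiIiIREREREREREREREREREREiIiIiIiIiIiIiIiIiIiIiIhERERERERERERERERERESIiIiIiIiIiIiIiIiIiIiIiERERERERERERERERERERIiIiIiIiIiIiIiIiIiIiIiIRERERERERERERERERERESIiIiIiIiIiIiIiIiIiIiIhERERERERERERERERERERIiIiIiIiIiIiIiIiIiIiIiERERERERERERERERERERESIiIiIiIiIiIiIiIiIiIiIRERERERERERERERERERERIiIiIiIiIiIiIiIiIiIiIhERERERERERERERERERERESIiIiIiIiIiIiIiIiIiIiEREREREREREREREREREREREiIiIiIiIiIiIiIiIiIiIRERERERERERERERERERERERIiIiIiIiIiIiIiIiIiIhERERERERERERERERERERERESIiIiIiIiIiIiIiIiIiEREREREREREREREREREREREREiIiIiIiIiIiIiIiIiIRERERERERERERERERERERERERIiIiIiIiIiIiIiIiIjMzERERERERERERERERERERERESIiIiIiIiIiIiIiIiMzMxERERERERERERERERERERERIiIiIiIiIiIiIiIiIzMzEREREREREREREREREREREREiIiIiIiIiIiIiIiIjMzMxERERERERERERERERERERERIiIiIiIiIiIiIiIiMzMzMREREREREREREREREREREREiIiIiIiIiIiIiIiIzMzMzERERERERERERERERERERERIiIiIiIiIiIiIiIjMzMzMxEREREREREREREREREREREiIiIiIiIiIiIiIiMzMzMzMxERERERERERERERERERERIiIiIiIiIiIiIiIzMzMzMzMzMxEREREREREREREREREiIiIiIiIiIiIiIjMzMzMzMzMzMRERERERERERERERESIiIiIiIiIiIiIiMzMzMzMzMzMxEREREREREREREREREiIiIiIiIiIiIiIzMzMzMzMzMzERERERERERERERERESIiIiIiIiIiIiIjMzMzMzMzMzMxEREREREREREREREREiIiIiIiIiIiIiMzMzMzMzMzMzERERERERERERERERERIiIiIiIiIiIiIzMzMzMzMzMzMRERERERERERERERERESIiIiIiIiIiIjMzMzMzMzMzMREREREREREREREREREREiIiIiIiIiIiMzMzMzMzMzMzEREREREREREREREREREREiIiIiIiIiIzMzMzMzMzMzMRERERERERERERERERERERIiIiIiIiIjMzMzMzMzMzMxERERERERERERERERERERESIiIiIiIiMzMzMzMzMzMzERERERERERERERERERERERIiIiIiIiIzMzMzMzMzMzMRERERERERERERERERERERESIiIiIiIjMzMzMzMzMzMxERERERERERERERERERERERIiIiIiIiMzMzMzMzMzMzERERERERERERERERERERERESIiIiIiIzMzMzMzMzMzMxEREREREREREREREREREREREiIiIiIjMzMzMzMzMzMzERERERERERERERERERERERERIiIiIiMzMzMzMzMzMzMxERERERERERERERERERERERERIiIiIzMzMzMzMzMzMzMRERERERERERERERERERERERERIiIjMzMzMzMzMzMzMzMRERERERERERERERERERERERERIiMzMzMzMzMzMzMzMzERERERERERERERERERERERERESIzMzMzMzMzMzMzMzMxEREREREREREREREREREREREREjMzMzMzMzMzMzMzMzERERERERERERERERERERERERERMzMzMzMzMzMzMzMzMREREREREREREREREREREREREREzMzMzMzMzMzMzMzMxERERERERERERERERERERERERETMzMzMzMzMzMzMzMzERERERERERERERERERERERERER"/>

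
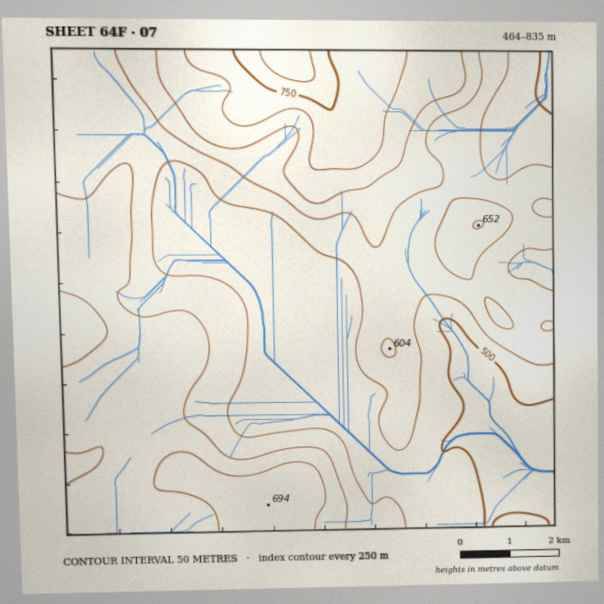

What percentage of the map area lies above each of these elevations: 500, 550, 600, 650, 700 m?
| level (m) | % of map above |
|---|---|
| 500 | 94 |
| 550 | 69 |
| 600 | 41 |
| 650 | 17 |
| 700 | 7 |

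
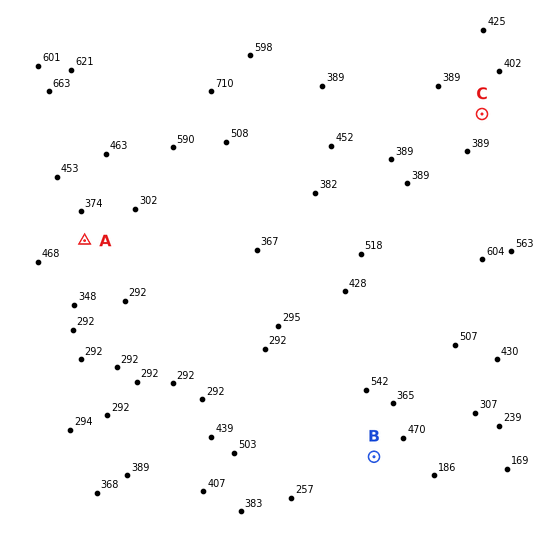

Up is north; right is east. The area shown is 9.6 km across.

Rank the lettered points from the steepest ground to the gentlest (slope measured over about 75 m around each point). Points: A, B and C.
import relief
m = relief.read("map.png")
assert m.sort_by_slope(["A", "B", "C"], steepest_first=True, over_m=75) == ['B', 'A', 'C']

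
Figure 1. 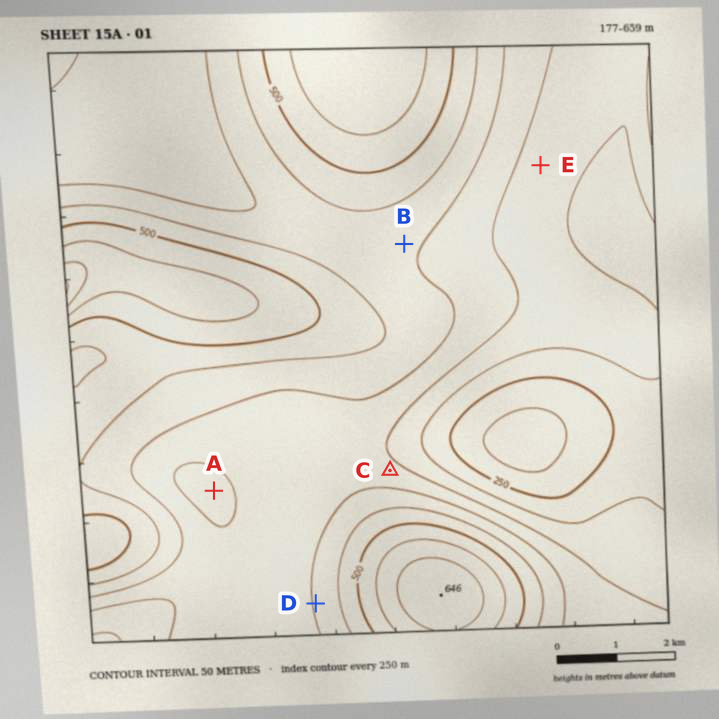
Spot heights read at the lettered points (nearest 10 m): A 340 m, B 410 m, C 370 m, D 400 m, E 330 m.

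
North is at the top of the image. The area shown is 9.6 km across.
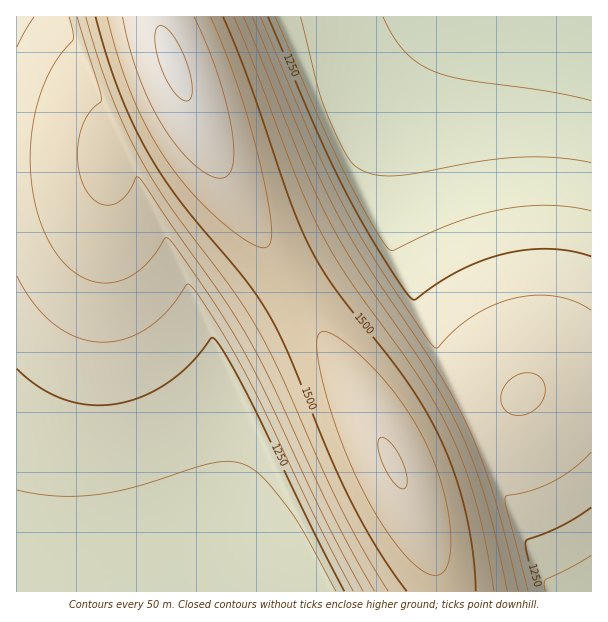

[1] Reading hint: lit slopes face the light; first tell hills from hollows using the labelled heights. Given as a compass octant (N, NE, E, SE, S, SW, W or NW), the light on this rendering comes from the NW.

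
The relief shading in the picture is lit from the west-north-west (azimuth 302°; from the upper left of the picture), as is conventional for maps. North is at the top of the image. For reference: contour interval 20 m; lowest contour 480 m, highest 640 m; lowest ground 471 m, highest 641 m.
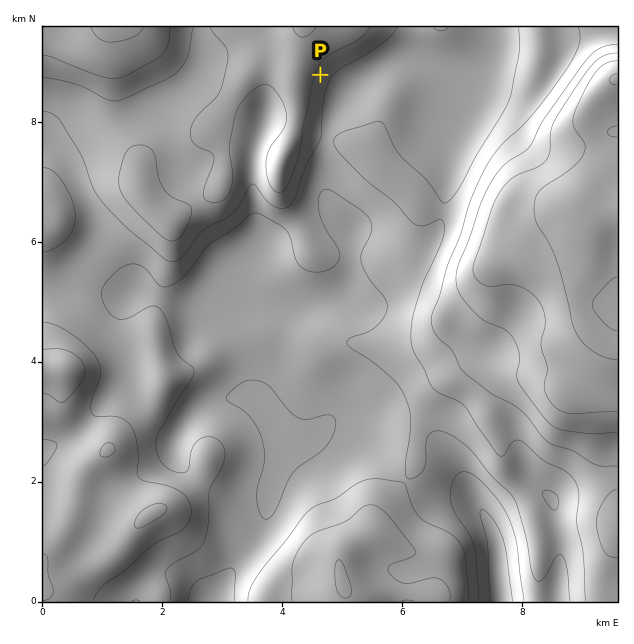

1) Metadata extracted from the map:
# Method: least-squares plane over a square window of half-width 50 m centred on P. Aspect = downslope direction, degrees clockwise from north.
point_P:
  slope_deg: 4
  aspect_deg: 114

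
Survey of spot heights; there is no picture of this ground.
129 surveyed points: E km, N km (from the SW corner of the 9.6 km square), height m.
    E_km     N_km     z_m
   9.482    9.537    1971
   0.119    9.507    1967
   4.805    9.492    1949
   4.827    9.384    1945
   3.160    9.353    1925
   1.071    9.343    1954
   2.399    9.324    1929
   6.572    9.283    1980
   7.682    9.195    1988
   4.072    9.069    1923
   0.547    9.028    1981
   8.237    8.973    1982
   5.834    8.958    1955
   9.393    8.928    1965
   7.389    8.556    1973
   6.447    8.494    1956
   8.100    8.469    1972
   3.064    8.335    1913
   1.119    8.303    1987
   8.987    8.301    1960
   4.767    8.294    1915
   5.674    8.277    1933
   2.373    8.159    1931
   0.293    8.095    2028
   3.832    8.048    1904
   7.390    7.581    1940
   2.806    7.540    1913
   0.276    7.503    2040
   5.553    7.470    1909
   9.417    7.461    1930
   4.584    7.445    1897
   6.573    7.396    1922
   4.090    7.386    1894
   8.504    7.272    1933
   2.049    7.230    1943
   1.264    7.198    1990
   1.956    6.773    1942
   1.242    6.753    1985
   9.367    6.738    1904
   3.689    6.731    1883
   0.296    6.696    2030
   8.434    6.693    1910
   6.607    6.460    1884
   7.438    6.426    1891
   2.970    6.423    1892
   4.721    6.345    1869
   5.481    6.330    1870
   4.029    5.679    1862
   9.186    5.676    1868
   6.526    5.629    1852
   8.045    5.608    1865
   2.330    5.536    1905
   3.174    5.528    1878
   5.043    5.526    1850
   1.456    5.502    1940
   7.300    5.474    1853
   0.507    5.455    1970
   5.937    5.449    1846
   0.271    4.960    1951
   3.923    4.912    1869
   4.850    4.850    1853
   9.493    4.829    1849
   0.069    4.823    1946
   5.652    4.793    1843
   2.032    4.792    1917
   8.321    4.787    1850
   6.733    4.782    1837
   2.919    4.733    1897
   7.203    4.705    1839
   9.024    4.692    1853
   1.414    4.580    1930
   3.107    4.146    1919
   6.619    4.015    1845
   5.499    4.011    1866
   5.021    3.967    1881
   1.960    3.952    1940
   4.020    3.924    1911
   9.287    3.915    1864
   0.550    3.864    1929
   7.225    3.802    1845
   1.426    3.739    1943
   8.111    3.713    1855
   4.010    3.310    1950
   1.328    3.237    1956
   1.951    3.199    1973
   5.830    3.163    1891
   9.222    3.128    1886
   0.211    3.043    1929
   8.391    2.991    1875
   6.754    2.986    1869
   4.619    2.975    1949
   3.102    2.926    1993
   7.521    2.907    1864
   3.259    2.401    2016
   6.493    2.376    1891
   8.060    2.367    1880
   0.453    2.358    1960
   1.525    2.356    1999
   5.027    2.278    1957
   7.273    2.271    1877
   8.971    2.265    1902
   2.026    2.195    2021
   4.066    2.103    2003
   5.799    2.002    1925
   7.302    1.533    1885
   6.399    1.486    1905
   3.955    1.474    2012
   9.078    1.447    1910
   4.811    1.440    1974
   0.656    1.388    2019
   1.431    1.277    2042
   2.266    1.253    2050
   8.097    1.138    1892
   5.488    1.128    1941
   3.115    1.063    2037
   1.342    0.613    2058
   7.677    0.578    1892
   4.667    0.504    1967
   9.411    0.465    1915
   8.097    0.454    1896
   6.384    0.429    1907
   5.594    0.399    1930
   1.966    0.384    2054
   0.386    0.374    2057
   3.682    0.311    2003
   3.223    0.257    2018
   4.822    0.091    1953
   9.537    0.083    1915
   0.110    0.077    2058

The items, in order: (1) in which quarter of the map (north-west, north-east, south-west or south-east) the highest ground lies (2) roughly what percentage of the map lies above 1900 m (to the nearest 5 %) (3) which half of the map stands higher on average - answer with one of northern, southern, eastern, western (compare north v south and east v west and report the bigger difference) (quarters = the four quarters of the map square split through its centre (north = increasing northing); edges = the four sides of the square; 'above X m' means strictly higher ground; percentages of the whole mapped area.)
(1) The highest point lies in the south-west quarter of the map.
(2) About 65 % of the map lies above 1900 m.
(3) The western half stands higher on average than the eastern half.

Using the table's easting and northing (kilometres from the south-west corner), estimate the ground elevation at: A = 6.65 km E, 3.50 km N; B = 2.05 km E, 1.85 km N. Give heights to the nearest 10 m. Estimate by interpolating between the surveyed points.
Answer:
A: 1860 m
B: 2030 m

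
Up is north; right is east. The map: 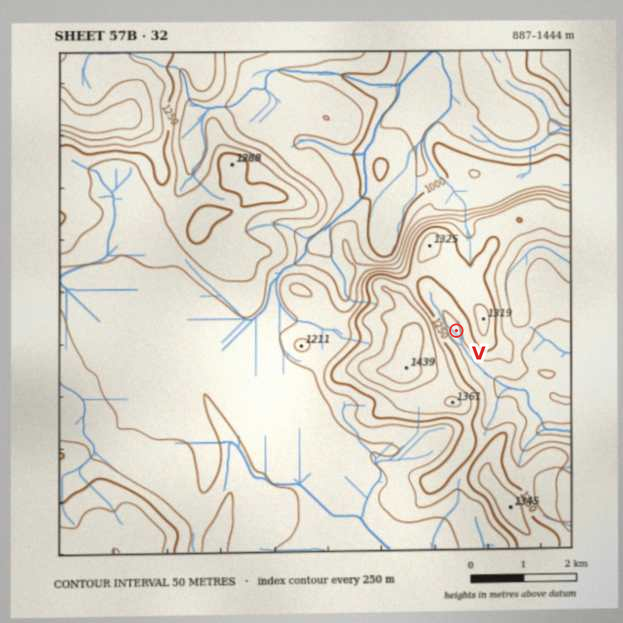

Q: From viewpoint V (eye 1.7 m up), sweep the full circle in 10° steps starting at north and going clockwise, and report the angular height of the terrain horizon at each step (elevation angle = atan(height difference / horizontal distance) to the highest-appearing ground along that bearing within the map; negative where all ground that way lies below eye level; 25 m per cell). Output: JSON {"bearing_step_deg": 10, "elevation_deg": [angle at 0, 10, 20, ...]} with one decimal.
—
{"bearing_step_deg": 10, "elevation_deg": [6.2, 8.0, 9.5, 10.9, 12.1, 13.2, 14.1, 14.6, 14.6, 14.1, 13.0, 11.1, 8.4, 5.1, 2.7, 1.3, 2.1, 5.0, 7.0, 8.2, 10.8, 13.2, 15.0, 16.4, 17.4, 18.2, 18.6, 18.2, 17.0, 14.3, 10.1, 5.9, 3.2, 3.8, 4.5, 4.7]}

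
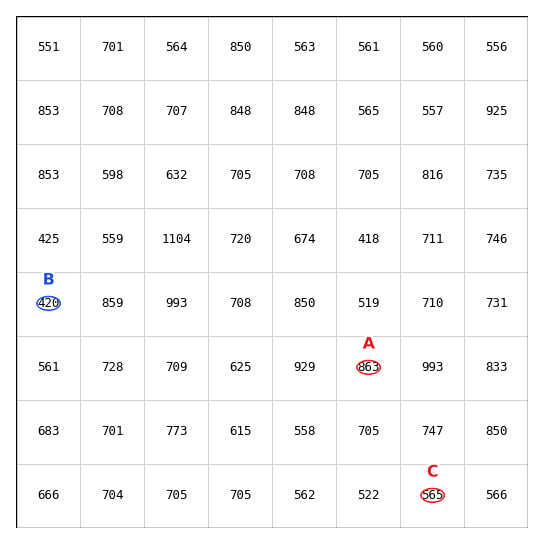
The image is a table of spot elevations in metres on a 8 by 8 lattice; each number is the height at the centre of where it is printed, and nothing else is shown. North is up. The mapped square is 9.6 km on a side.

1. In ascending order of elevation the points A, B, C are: B C A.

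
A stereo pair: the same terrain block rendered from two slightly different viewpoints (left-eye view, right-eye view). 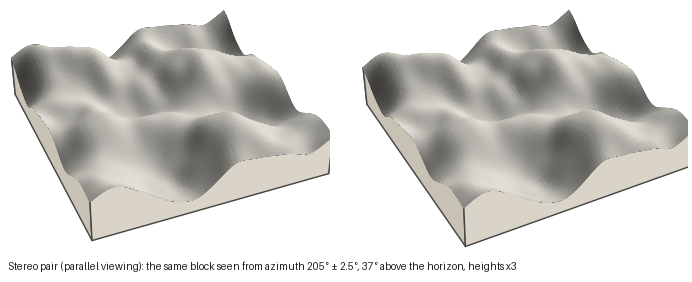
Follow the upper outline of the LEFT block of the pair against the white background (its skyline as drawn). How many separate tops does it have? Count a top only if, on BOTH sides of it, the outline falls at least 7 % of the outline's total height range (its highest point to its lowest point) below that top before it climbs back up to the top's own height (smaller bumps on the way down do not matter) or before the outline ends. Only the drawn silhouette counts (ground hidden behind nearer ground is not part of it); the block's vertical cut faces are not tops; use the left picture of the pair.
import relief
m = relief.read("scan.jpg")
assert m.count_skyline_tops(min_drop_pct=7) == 2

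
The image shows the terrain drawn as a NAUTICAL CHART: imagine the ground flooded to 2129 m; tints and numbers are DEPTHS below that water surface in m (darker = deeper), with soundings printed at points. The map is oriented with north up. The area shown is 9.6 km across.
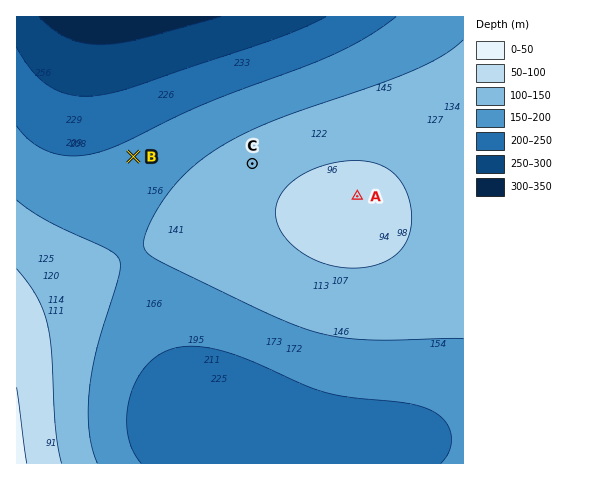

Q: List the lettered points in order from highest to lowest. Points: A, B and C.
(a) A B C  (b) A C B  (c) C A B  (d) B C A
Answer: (b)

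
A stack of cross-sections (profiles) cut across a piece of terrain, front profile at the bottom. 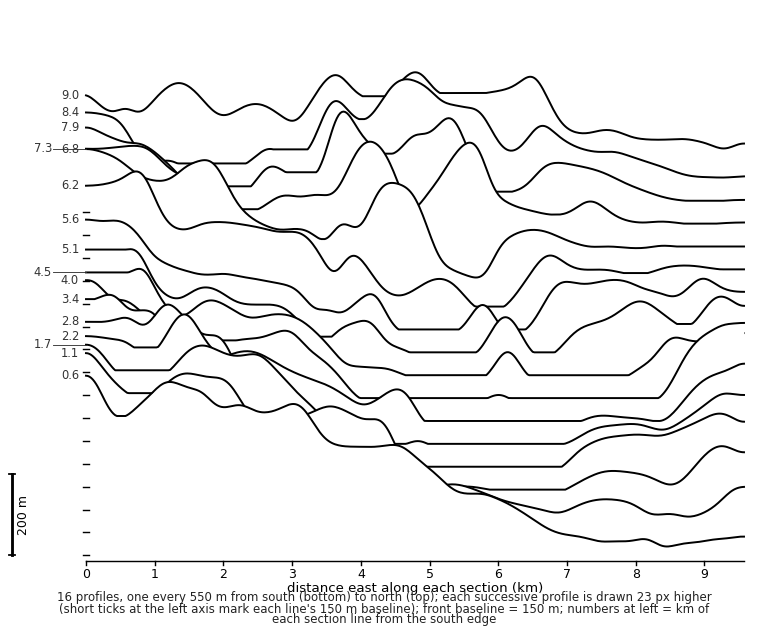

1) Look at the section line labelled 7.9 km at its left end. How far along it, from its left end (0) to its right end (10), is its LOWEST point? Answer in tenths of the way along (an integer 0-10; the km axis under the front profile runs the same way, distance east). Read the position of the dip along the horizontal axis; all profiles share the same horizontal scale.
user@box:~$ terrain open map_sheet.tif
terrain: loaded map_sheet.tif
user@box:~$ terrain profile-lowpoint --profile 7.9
9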